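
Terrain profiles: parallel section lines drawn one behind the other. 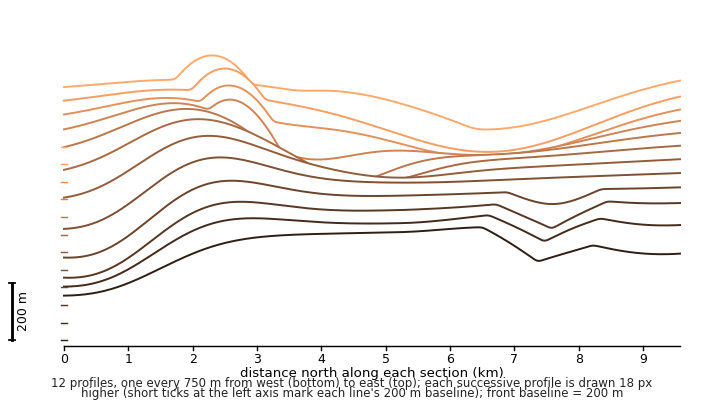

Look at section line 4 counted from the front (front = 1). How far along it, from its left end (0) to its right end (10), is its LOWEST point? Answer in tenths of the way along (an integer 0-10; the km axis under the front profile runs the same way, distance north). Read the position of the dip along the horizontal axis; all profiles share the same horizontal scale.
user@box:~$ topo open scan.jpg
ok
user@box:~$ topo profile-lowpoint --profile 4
0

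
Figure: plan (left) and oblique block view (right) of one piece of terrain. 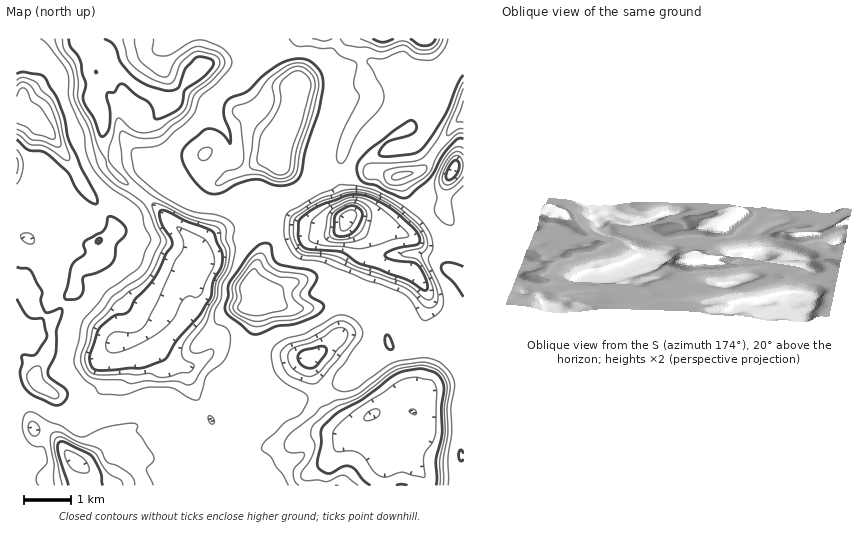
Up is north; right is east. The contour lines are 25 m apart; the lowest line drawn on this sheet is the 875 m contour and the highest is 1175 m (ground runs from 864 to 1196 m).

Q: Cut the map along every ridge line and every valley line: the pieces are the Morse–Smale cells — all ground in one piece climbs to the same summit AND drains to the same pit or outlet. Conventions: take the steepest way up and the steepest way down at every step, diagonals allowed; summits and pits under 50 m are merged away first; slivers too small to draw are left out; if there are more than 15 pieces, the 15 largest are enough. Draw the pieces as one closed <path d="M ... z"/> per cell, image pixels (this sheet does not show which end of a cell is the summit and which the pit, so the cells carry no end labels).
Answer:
<path d="M242 38l-151 1 1 8-5 4 0 23 6 10 1 15 8 18 0 27 6 21 17 18 19 14 21-25 31-13 8-5 9 2 15 20 10-3 38-19 0-7 5-13-11-7-17-20 7-5 9 0 22 8 3-5 2-16-18-9z"/><path d="M145 197l-26 22-3 12-10 25-9 7-12 3-7 5-2 6 0 12-11 11-14 23 1 17-7 17-8 13-2 9 7 9 17 11 11 16 8 9 7 0 18-8 38-10 21 0 14 14 9 19 3 13 5-4 21-3 2-2-2-17-23-39-5-19-18-4-15-17-6-13 15-18 17-37 6-5 15-6 3-4 0-8-15-20-17-14z"/><path d="M277 212l-8 19-2 15-14 28-1 17 4 4 37 14 23-1 35-10 20 1 15 10 1 29 4 9 55 0 7 5 11 2 0-75-15-12 0-18-22-31-17 15-7 1-17-6-8 2-11-1-19-11-5 9-13 2-30-7z"/><path d="M389 345l-14 9-26 25-16 8-11 8-23 5-19 0-11-5-6 1-12 11 4 12-2 8-22 13-15 4 2 6 9 7 31-6 15-6 17 0 24-10 26 0 38-24 12-3 14 0 10 4-5 10-1 28 6 17 10 10 2 8 37 1 1-30-4-3-1-12 0-33 5-3 0-50-11-3-7-5-26-1-27 2z"/><path d="M253 219l-10 7-26 6-13 10-2 24-8 5-9 3-6 5-17 37-15 18 6 13 15 17 18 4 5 19 23 39 2 18 15-4 14-6 10-12-2-10-12-15-3-8 0-12 10-22 7-28 1-29-4-7 0-11 3-13 8-16-1-16z"/><path d="M20 369l-4 1 1 116 160-1 6-15 5-24-12-26-10-12-7-4-12 0-44 12-18 8-7 0-23-29-13-7-10-13z"/><path d="M25 112l-9 1 0 168 13 22 9 9 15 8 12-20 11-11 0-12 2-6 7-5 7-2 2-3-4-17 7-8 14-2 5-5-29-38-35-56z"/><path d="M362 38l-120 1 36 41 18 9-7 31-12 22-1 13 5 12 9 12 7 15 5-6 14-4 10-11 16 0-2-12 6-20 11-18 17-23 0-9-9-16-5-18z"/><path d="M258 295l-3 0 1 21-4 28-13 31 14 3 14 17 9 3 23 2 23-5 11-8 16-8 26-25 14-10-2-6-1-29-15-10-20-1-35 10-23 1z"/><path d="M404 408l-14 0-12 3-38 24-26 0-24 10-17 0-15 6-30 5-10 8-8 21 215 1-1-9-10-10-6-17 1-28 5-10z"/><path d="M90 38l-54 0-10 8 3 4 0 15-6 24 0 20 3 5 7 3 19 18 35 56 29 37 3-9 13-9 11-14-18-13-17-18-6-21 0-27-8-18-1-15-6-10 0-23 5-4z"/><path d="M455 42l-6 14-14 19-21 5-2 3-2 7 6 12-4 22-3 5-19 8-15 12-4 10 2 13-15-1-16 3-2 10 10 26-2 8 9 7 14 5 15-2 21 6 21-17-21-26-6-16 20-5 34-46 9-7 0-73z"/><path d="M439 38l-76 0-2 2 0 23 4 12 9 16 0 9-17 23-11 18-6 20 2 12 16-2 14 1-1-13 4-10 15-12 19-9 7-21 0-5-6-12 2-7 2-3 21-5 17-27 1-6z"/><path d="M208 154l-43 18-21 24 27 26 17 14 14 19 1-11 6-8 15-7 19-3 10-7-7-12 2-10-7-24-13 3-10-15z"/><path d="M463 117l-8 7-34 46-20 5 6 16 20 25 17-7 2-27 8-14 2-3 8 0z"/>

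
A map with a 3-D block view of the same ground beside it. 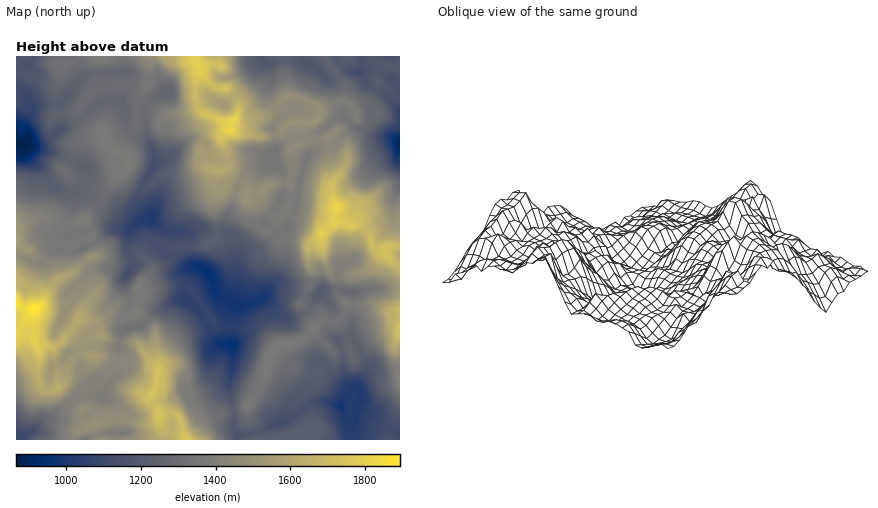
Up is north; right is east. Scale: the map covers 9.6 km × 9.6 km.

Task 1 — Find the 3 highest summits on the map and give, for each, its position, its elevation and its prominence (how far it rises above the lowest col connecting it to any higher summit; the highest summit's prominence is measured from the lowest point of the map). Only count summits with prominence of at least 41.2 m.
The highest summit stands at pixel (34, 308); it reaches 1894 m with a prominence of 1028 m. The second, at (338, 206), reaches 1826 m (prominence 539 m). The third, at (230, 130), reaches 1822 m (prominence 382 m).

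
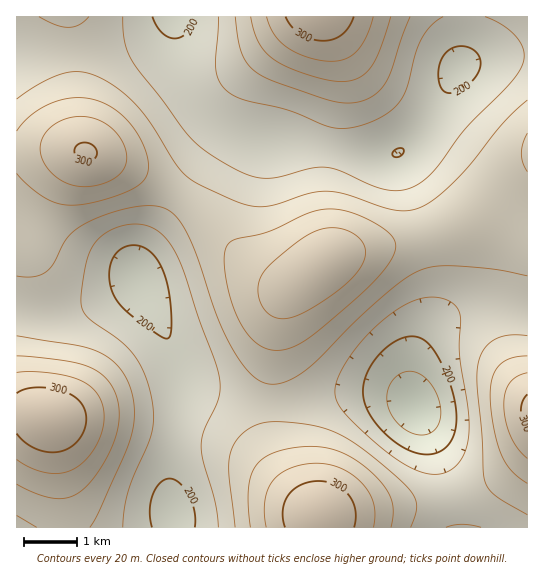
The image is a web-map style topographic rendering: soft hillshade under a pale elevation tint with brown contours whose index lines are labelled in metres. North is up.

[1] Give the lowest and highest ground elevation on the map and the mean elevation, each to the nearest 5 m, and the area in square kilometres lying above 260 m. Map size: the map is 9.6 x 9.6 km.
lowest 165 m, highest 320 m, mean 240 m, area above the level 21.2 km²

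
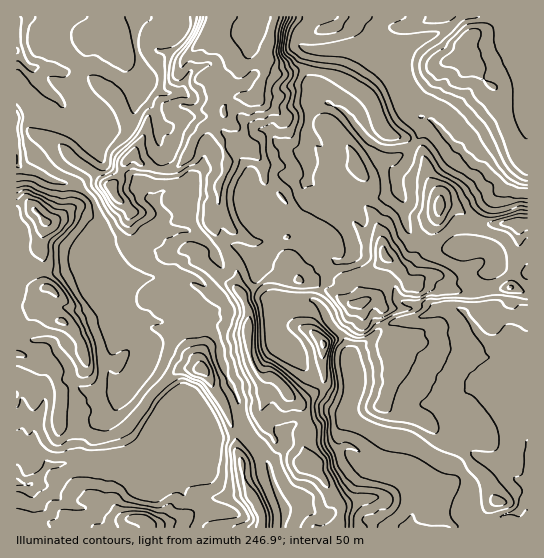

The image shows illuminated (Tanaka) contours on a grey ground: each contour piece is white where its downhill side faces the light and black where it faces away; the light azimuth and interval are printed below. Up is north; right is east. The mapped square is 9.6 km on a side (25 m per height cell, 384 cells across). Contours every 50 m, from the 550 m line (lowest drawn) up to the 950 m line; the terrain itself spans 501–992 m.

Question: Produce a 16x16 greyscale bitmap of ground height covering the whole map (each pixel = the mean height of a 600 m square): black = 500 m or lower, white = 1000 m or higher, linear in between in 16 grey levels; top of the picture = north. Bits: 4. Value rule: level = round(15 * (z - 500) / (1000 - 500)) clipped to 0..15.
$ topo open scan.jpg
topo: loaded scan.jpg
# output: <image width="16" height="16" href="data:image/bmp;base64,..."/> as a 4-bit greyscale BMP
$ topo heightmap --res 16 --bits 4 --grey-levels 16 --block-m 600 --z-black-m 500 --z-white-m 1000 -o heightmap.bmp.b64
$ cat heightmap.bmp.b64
<image width="16" height="16" href="data:image/bmp;base64,Qk32AAAAAAAAAHYAAAAoAAAAEAAAABAAAAABAAQAAAAAAIAAAAATCwAAEwsAABAAAAAAAAAAAAAAABEREQAiIiIAMzMzAERERABVVVUAZmZmAHd3dwCIiIgAmZmZAKqqqgC7u7sAzMzMAN3d3QDu7u4A////AGeKl4uKlTMyRmVViptlQzJmZlV5qkMzMnl3VYq4NVQyiXZ4nMg2VDOphmmbeUZlM6t2Z4p3mGQ0uWZnqYi6p2enZnmZmIuGZspoebmIeHhol4qJuYd2aDJXe6u6dnVTJlVXm8qGVjJGVWaL3ZVkJGZFZnzelUJHhkZmau2EMzV1"/>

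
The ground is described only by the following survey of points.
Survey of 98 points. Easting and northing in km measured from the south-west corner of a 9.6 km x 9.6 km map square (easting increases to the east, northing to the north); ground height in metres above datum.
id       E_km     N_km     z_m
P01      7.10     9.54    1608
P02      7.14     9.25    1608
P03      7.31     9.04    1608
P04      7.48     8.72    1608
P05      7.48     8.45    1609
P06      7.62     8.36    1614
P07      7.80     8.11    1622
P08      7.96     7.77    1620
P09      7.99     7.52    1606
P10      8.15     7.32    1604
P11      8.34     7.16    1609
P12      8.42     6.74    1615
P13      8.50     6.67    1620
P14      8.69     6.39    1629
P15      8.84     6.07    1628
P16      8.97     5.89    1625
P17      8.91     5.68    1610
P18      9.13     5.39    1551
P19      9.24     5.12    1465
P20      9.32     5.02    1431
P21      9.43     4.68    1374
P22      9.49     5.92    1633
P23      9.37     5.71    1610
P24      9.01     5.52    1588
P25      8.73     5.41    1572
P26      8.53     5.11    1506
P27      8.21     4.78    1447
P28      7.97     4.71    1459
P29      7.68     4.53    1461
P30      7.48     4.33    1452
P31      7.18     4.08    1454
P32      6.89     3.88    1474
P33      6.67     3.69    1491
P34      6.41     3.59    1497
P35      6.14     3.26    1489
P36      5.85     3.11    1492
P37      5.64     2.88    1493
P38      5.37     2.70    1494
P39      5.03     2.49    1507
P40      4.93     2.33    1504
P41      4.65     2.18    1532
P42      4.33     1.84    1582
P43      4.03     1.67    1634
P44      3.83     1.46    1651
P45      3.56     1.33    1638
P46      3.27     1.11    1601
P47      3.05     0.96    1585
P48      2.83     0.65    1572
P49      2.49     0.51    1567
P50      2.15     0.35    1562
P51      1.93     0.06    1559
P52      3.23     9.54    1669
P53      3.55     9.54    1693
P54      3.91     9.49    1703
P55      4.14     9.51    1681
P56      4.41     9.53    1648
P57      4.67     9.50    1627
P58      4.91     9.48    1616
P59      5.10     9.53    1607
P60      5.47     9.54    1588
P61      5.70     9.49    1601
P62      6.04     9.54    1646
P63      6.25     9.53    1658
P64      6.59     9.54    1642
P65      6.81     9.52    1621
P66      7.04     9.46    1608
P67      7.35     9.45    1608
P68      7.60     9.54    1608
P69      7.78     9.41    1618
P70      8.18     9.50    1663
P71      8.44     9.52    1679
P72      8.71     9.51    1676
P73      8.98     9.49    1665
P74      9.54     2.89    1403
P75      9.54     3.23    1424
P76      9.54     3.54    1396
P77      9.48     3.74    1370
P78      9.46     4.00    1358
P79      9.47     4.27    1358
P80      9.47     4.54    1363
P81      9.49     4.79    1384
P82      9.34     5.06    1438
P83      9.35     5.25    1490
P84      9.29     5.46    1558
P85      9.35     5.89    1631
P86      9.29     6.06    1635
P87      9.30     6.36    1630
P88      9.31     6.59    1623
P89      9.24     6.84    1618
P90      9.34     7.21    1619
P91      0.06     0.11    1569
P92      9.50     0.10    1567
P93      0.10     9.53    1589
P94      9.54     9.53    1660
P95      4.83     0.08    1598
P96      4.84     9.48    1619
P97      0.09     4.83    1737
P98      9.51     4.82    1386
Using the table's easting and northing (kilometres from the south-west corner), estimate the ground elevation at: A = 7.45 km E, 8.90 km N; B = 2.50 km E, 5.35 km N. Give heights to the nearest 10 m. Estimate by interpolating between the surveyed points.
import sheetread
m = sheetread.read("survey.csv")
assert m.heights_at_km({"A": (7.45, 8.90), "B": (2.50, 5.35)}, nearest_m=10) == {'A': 1610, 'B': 1610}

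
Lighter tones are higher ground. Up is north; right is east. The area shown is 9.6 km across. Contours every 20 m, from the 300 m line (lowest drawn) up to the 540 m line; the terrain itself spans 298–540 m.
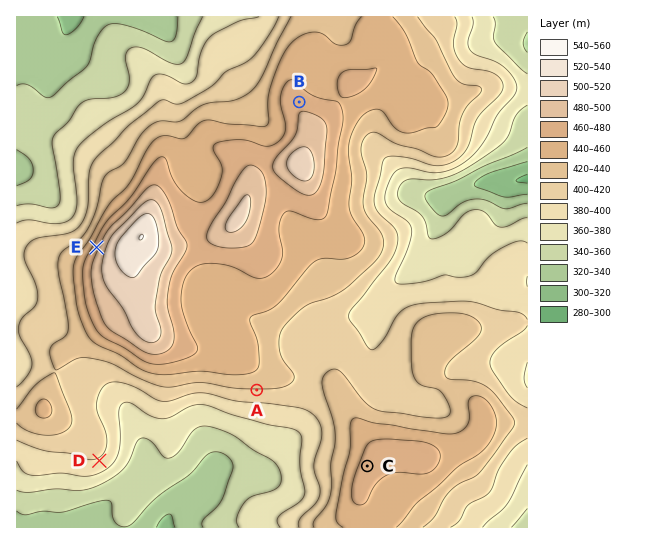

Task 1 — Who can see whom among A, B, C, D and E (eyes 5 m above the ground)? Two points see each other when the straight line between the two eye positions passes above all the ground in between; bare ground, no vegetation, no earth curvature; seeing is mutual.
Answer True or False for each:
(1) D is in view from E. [False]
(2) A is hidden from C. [False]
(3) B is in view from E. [False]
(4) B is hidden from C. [True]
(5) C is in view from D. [True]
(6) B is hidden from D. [True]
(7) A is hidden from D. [False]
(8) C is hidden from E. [True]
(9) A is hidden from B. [True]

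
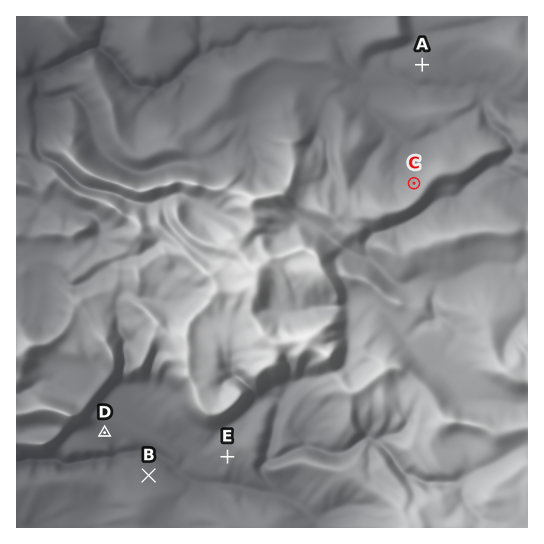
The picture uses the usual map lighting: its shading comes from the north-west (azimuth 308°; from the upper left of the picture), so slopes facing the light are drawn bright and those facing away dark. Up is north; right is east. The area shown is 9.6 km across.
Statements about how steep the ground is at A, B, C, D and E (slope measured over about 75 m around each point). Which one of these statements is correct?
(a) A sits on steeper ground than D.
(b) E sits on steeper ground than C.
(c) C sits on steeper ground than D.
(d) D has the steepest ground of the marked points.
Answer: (c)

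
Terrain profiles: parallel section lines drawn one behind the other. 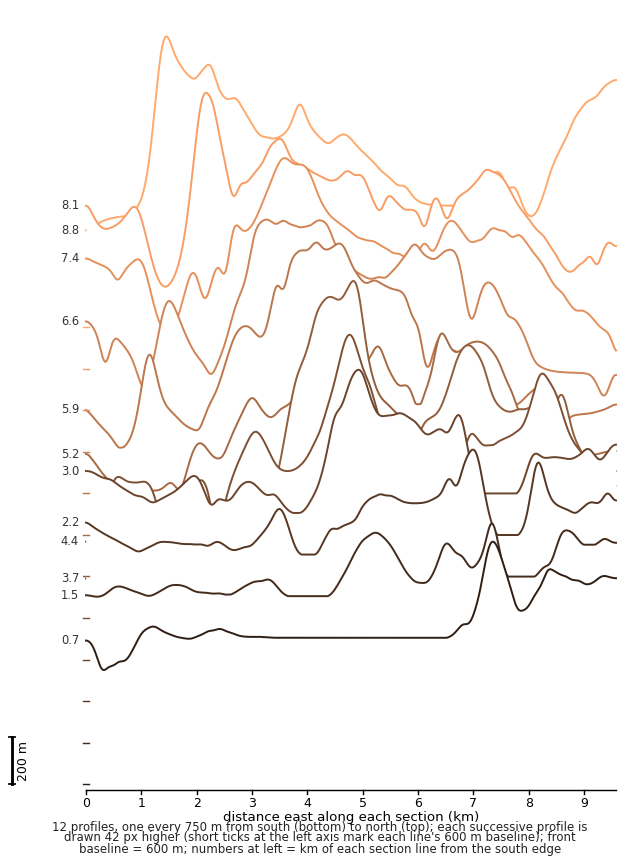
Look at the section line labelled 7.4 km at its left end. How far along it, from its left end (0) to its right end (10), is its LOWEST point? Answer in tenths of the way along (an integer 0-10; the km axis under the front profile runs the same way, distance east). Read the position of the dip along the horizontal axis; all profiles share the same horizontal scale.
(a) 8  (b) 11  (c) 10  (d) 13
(c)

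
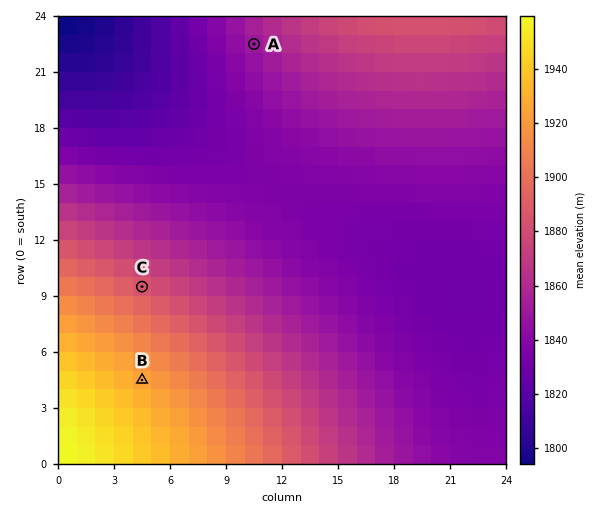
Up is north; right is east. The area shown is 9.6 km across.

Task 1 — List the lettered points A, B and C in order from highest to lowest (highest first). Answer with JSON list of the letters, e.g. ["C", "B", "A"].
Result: ["B", "C", "A"]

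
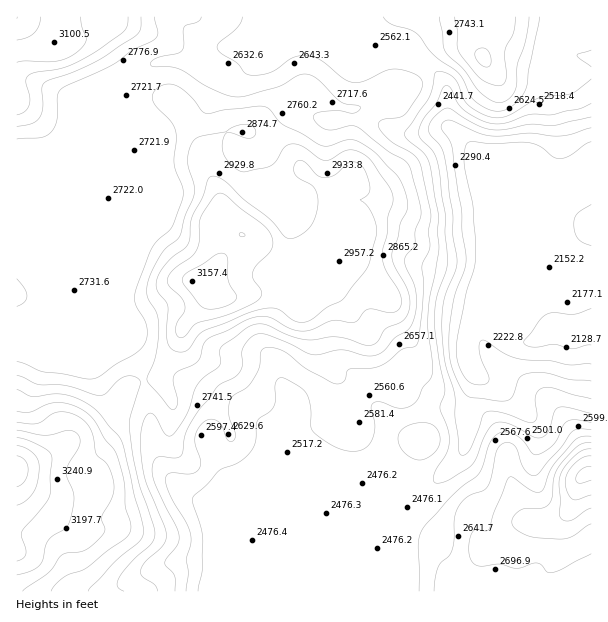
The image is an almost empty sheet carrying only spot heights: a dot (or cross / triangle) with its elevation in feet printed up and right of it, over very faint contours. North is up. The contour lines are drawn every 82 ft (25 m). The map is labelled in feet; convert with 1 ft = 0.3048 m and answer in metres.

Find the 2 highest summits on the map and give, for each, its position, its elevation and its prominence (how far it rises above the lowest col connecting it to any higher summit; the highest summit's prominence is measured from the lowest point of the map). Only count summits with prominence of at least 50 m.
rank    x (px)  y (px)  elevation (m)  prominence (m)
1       204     288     968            93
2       483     57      881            92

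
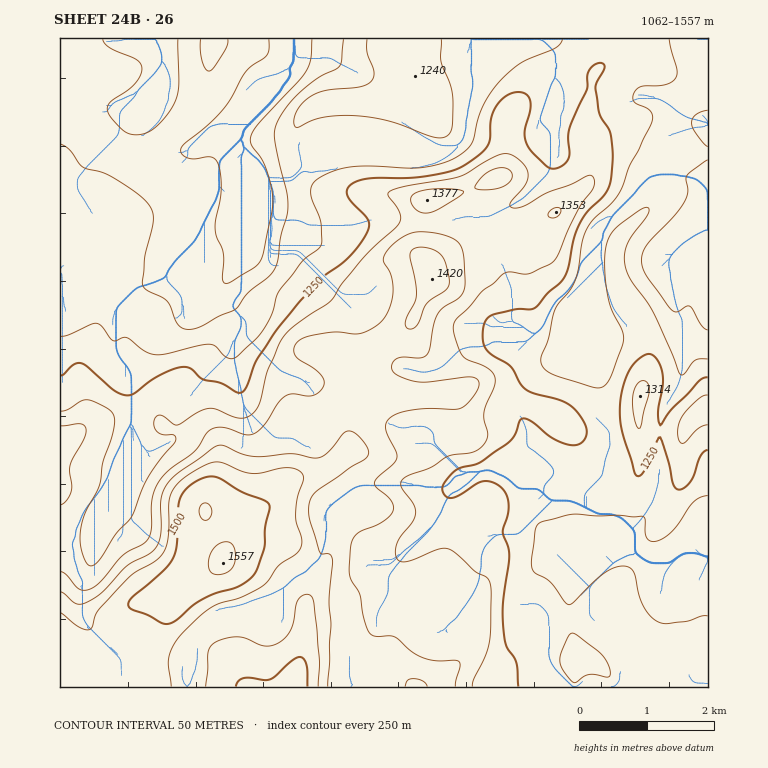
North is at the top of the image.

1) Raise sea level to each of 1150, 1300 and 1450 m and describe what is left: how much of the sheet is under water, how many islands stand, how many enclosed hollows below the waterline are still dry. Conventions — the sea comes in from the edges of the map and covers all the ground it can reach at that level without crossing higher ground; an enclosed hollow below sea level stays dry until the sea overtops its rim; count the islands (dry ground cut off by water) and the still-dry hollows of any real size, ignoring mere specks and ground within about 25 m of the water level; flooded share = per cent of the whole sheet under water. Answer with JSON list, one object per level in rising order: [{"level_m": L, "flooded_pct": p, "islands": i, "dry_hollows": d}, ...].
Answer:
[{"level_m": 1150, "flooded_pct": 13, "islands": 0, "dry_hollows": 0}, {"level_m": 1300, "flooded_pct": 65, "islands": 0, "dry_hollows": 0}, {"level_m": 1450, "flooded_pct": 92, "islands": 0, "dry_hollows": 0}]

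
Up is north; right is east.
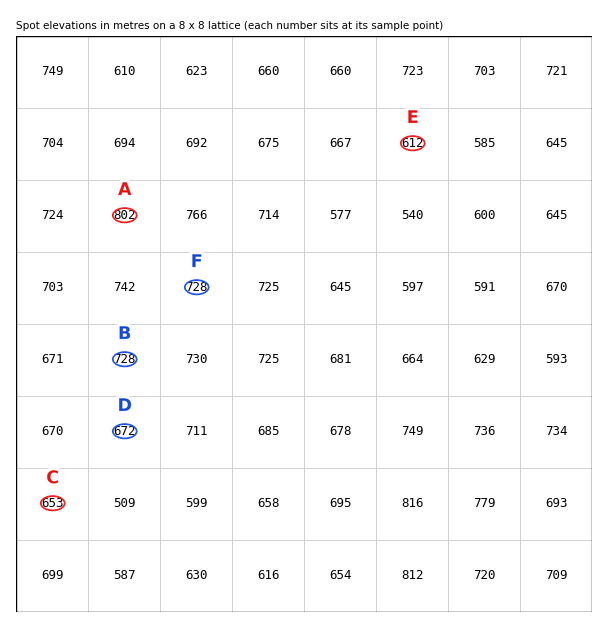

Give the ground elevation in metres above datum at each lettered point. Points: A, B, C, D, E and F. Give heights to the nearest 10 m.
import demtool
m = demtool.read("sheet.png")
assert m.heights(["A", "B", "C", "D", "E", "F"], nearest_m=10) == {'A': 800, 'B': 730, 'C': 650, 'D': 670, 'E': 610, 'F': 730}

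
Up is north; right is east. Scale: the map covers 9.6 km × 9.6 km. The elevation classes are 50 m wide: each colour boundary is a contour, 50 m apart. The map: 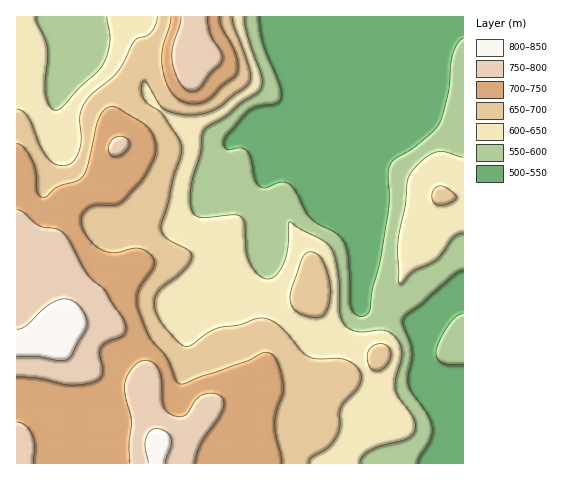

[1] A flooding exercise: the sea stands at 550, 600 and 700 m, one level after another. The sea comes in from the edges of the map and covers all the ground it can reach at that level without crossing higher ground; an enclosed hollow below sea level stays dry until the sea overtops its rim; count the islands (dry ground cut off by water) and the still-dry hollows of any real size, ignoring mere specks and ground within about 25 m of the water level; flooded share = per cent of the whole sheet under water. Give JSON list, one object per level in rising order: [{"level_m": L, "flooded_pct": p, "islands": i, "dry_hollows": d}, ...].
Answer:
[{"level_m": 550, "flooded_pct": 22, "islands": 0, "dry_hollows": 0}, {"level_m": 600, "flooded_pct": 36, "islands": 0, "dry_hollows": 0}, {"level_m": 700, "flooded_pct": 72, "islands": 0, "dry_hollows": 0}]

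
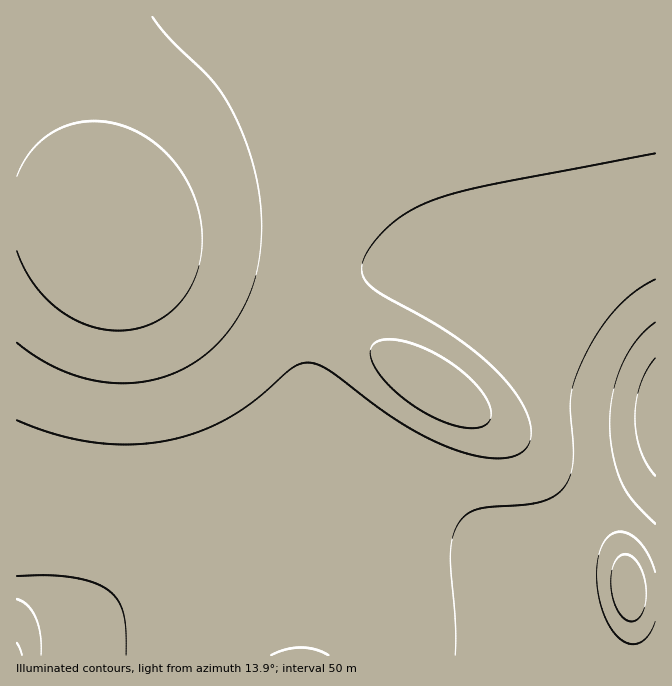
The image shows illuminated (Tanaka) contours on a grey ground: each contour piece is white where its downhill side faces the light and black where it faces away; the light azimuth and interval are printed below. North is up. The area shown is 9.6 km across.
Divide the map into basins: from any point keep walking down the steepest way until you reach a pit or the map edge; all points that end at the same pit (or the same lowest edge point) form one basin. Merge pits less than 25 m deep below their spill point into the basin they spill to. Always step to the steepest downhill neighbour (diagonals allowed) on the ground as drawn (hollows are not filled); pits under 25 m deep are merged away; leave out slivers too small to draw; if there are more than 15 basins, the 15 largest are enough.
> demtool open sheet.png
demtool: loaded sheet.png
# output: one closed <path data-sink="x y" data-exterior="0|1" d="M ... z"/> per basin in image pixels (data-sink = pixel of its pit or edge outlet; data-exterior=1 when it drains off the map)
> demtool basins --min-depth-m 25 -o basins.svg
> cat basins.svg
<path data-sink="655 415" data-exterior="1" d="M655 16l-639 1 0 196 38 3 26 5 25 10 8 9 85 140 41 83 15 37 17 50 15 58 7 46 2 2 361-1z"/><path data-sink="62 655" data-exterior="1" d="M37 214l-21 1 0 440 278 1-3-22-13-60-24-74-21-52-49-91-79-126-31-12z"/>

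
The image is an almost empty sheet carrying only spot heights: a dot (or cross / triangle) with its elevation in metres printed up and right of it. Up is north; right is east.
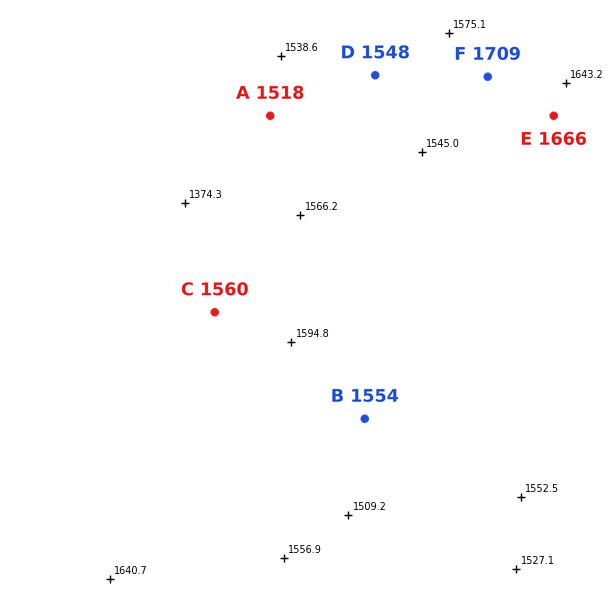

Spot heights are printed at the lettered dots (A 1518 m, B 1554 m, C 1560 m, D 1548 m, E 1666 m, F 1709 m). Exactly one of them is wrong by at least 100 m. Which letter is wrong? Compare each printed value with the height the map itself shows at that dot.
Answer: F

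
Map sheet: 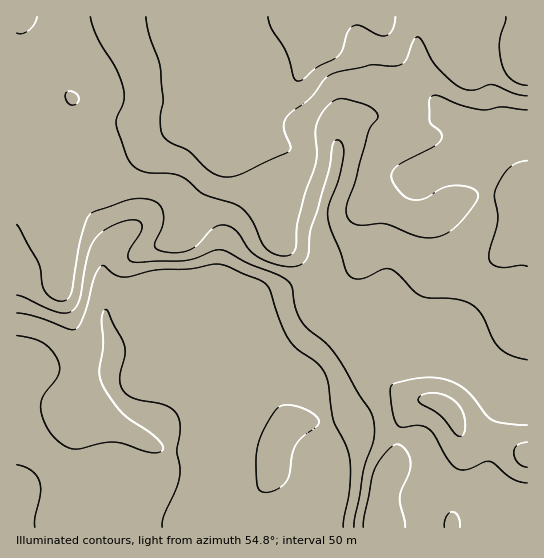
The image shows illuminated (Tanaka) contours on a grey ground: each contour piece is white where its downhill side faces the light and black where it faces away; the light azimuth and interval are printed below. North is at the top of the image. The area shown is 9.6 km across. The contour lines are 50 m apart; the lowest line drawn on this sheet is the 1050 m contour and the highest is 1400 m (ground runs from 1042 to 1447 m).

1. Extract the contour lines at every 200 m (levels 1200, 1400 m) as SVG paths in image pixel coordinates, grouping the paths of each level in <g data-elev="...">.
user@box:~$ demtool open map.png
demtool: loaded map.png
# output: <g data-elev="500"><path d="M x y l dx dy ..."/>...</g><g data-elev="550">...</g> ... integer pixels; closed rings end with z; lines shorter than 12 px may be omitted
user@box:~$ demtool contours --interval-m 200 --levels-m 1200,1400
<g data-elev="1200"><path d="M17 295l40 17 8 1 6-2 6-5 3-7 7-42 7-17 7-7 8-5 12-6 10-2 8 1 3 6-2 7-12 19 0 5 3 3 7 1 48-2 11-2 17-8 7 0 6 2 22 12 27 10 10 5 6 8 3 20 6 14 6 7 18 14 9 11 36 57 3 8 1 20-10 32-10 57"/></g><g data-elev="1400"><path d="M268 17l3 12 16 25 7 24 4 3 5-2 14-12 22-12 4-6 4-16 6-7 6-1 19 10 8 1 4-3 3-4 2-12"/><path d="M506 17l-7 25 3 23 3 8 6 6 7 4 9 2"/></g>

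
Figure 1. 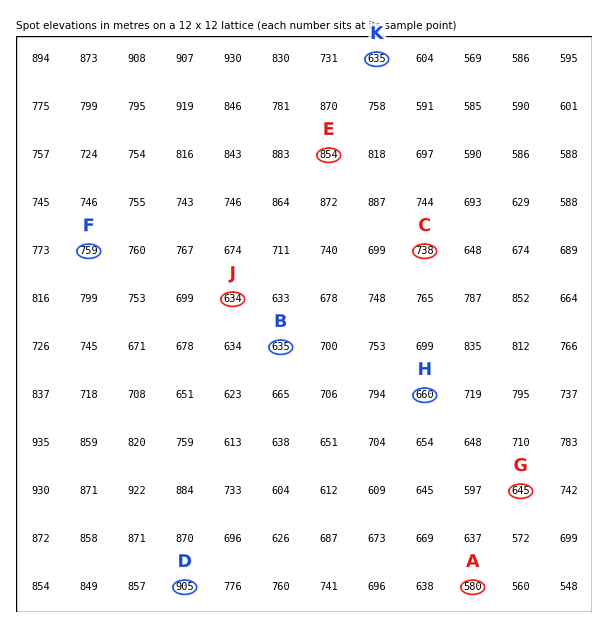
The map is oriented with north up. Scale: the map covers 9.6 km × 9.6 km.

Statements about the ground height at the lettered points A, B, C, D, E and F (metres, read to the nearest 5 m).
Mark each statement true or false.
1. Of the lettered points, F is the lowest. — false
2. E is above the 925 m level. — false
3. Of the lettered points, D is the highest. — true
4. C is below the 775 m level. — true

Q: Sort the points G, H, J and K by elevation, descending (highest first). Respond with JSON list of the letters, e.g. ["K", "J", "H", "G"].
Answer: ["H", "G", "K", "J"]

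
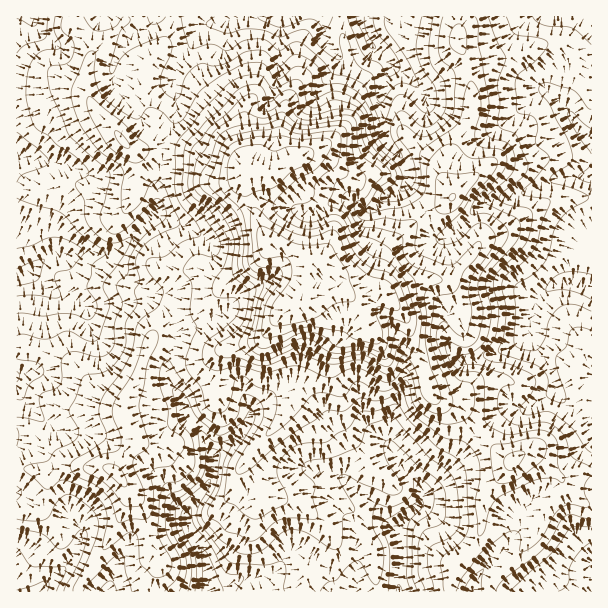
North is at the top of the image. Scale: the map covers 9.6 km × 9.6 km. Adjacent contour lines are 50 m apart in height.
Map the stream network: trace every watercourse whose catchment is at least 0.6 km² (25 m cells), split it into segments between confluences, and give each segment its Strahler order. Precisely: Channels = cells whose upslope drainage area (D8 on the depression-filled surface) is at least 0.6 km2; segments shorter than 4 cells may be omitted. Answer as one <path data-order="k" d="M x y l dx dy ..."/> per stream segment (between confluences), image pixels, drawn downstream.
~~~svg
<path data-order="1" d="M26 591l10 0"/><path data-order="1" d="M579 591l12 0"/><path data-order="1" d="M114 570l-1 3 0 5-2 1 0 5-1 1 0 6-2 0"/><path data-order="1" d="M284 558l-5 9-9 9-25 0-12 6-6 5-15 0 0 4-2 0"/><path data-order="1" d="M357 546l0 24-1 2 0 19"/><path data-order="3" d="M398 534l0 51 1 2 0 4"/><path data-order="1" d="M80 525l1 2 0 13-7 15-3 3 0 2-32 31-3 0"/><path data-order="1" d="M524 518l-2 6-3 3-6 10-4 5 0 1-27 27 0 2-5 4-3 6-1 9"/><path data-order="2" d="M186 513l0 9 2 2 0 3 3 6 4 4 0 2 6 7 3 6 0 3 2 2 1 12 2 1 0 6 1 2 0 13"/><path data-order="2" d="M422 500l-3 6-5 4-6 3-9 9-1 3 0 9"/><path data-order="2" d="M359 492l3 3 6 3 12 12 3 6 10 11 0 3 5 4"/><path data-order="1" d="M432 492l-4 2-6 6"/><path data-order="1" d="M314 468l3 2 4 0 2 1 4 0 6 3 3 0 3 3 2 0 10 11 2 0 4 4 2 0"/><path data-order="2" d="M212 461l0 13-2 2 0 3-4 9-15 16-5 9"/><path data-order="2" d="M392 450l0 2 7 9 0 1 18 18 0 2 3 3 0 3 2 1 0 11"/><path data-order="1" d="M57 429l-7-3-30-30-2-6-1-1 0-12"/><path data-order="2" d="M251 416l0 3-9 10 0 2-24 24-2 0-4 6"/><path data-order="1" d="M327 413l6 13 21 21 0 11-7 9 0 13 12 12"/><path data-order="1" d="M362 413l1 4 26 26 0 3 3 4"/><path data-order="1" d="M249 408l2 2 0 6"/><path data-order="1" d="M530 408l12-10 7-3 5-9 0-9-2-2-1-6-3-3-3-6-6-6 0-1-8-11 0-4-1-2 0-10"/><path data-order="1" d="M291 386l-4 1-5 5-10 6-12 10-2 0-7 8"/><path data-order="1" d="M26 372l-8 2-1 3"/><path data-order="1" d="M402 353l0 4 2 2 0 30-6 12 0 3-3 6-2 12-1 1 0 27"/><path data-order="1" d="M444 335l0 3 5 6 0 1 13 14 12 0 2-2 6 0 1-1 6 0 2-2 3 0 7-4 3 0 9-5 3-3 2 0 10-10 0-5 2-1"/><path data-order="1" d="M90 327l0-10-1-2 0-4-2-3-6-6"/><path data-order="2" d="M530 326l0-8 1-1 0-5 6-12 12-12"/><path data-order="2" d="M81 302l-19-5-3-3-6-3-18-18-9 0"/><path data-order="1" d="M89 302l-8 0"/><path data-order="1" d="M528 296l12 0 8-8 1 0"/><path data-order="2" d="M549 288l3-3 6-3 21 0 9 5 3 0 0 1"/><path data-order="1" d="M255 287l-9 4-24 24-6 3-4 5-6 3-18 0-3 1-9 9-2 6-1 2 0 3-3 4 0 5-2 1 0 20 2 1 0 3 4 6 2 5 3 3 4 9 0 4 2 2 1 7 14 14 0 1 3 3 0 3 9 17 0 6"/><path data-order="3" d="M26 273l-9 5"/><path data-order="2" d="M65 254l-6 0-2 1-9 2-3 3-1 0-12 12-5 0-1 1"/><path data-order="1" d="M102 254l-37 0"/><path data-order="1" d="M443 239l6-3 4-5 2 0 30-30 3 0 1-1 12 0 2-2 6 0 1-1 3 0 2-2 3 0 6-3 4 0 2-1 3 0 9-5 3-3 9-4 7 0 2-2 25 0 3-1"/><path data-order="1" d="M203 236l-2 0-7-6-3 0-8-5-3 0-19-10-8 0-1 1"/><path data-order="2" d="M152 216l-36 36-50 0-1 2"/><path data-order="1" d="M303 213l11 0 18-10 21 0 3 3 6 3 9 0 13-12 14-5 10-10 0-14-3-6-3-3 0-1-15-15-3-6 0-3-1-2 0-24-2-1 0-15 2-2 1-7 6-12 0-9"/><path data-order="1" d="M158 203l-2 9-3 0-1 1 0 3"/><path data-order="1" d="M75 168l-6-1-1-2-3 0-2-1-19-2-2-1-4 0-2-2-4 0-6-3-9-1"/><path data-order="1" d="M513 114l21-21 3-1 11 0 3 1 19 20 2 4 4 5 0 1 15 15 0 2"/><path data-order="1" d="M270 98l2-3 0-6 1-2 0-3 2-1 0-3 3-6 0-53 6-4"/><path data-order="1" d="M425 98l0-2-8-9 0-1-16-17-5-1-6-6"/><path data-order="1" d="M176 96l0-3-3-4 0-14 3-6 6-7 0-2 9-10 7-15 11-11 15 0 4-3 3 0 5-3 4 0 2-1 42 0"/><path data-order="1" d="M318 92l0-2 17-16 0-2 3-3 0-13-6-6-5-9 0-5-1-1 0-18-3 0"/><path data-order="1" d="M113 83l0-18 7-15 14-15 1 0 5-5 1 0 14-13 1 0"/><path data-order="2" d="M390 62l-1-3-9-9-5-2-9-9 0-4-3-5 0-3-3-6 0-4"/><path data-order="1" d="M35 24l-2-1-1-6-2 0"/><path data-order="2" d="M284 17l4 0"/><path data-order="1" d="M534 17l26 0"/>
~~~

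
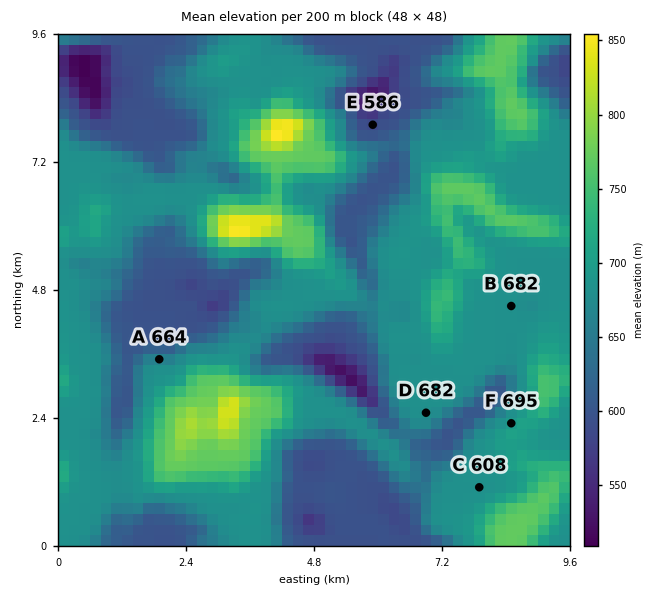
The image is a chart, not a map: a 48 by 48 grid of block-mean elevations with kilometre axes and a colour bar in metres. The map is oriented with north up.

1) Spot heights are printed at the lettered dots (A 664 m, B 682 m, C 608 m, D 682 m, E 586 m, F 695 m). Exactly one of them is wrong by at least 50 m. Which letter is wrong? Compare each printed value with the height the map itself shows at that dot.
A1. C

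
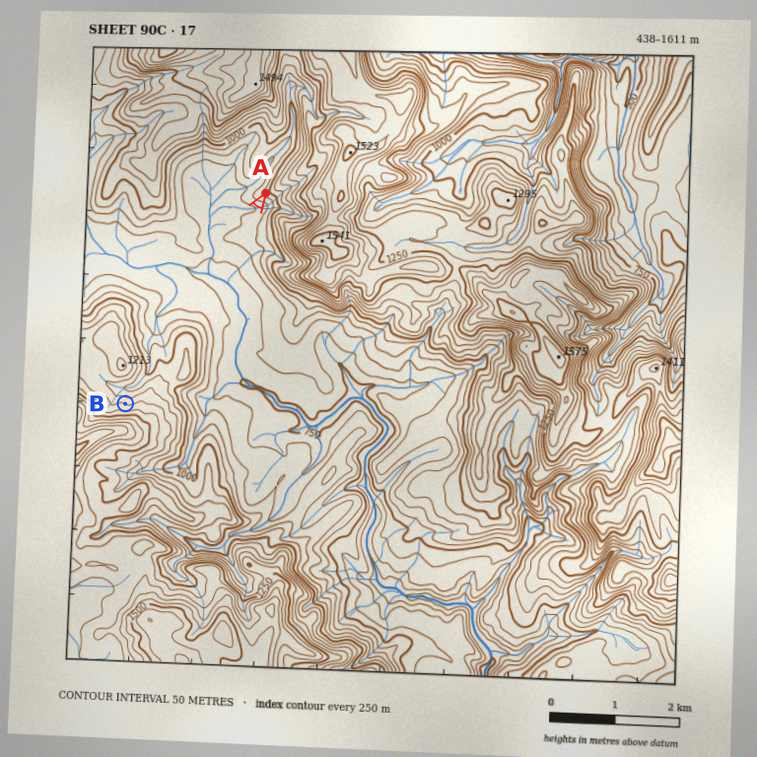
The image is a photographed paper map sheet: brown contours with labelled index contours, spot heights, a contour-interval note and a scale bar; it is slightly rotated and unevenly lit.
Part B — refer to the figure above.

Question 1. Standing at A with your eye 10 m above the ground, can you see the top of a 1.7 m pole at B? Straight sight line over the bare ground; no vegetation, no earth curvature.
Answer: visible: true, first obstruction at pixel None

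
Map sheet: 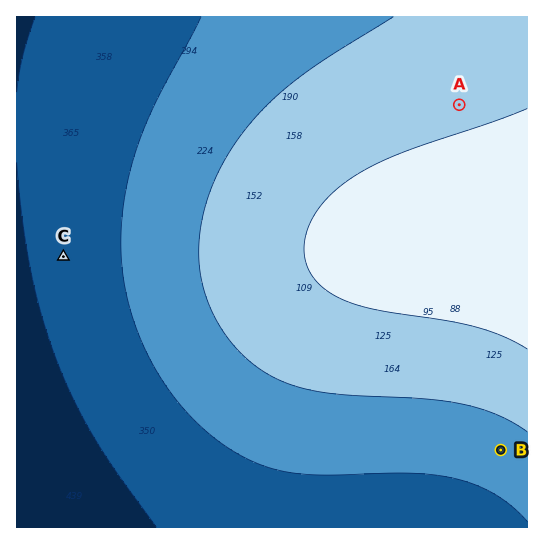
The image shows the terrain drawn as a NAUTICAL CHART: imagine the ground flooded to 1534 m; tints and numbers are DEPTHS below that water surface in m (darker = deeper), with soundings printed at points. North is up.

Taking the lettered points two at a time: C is lower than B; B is lower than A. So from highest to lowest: A B C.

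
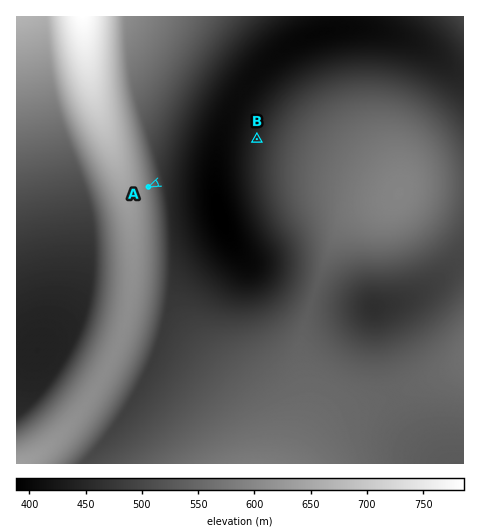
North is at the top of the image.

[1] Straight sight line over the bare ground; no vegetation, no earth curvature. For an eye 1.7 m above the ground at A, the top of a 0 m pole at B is in view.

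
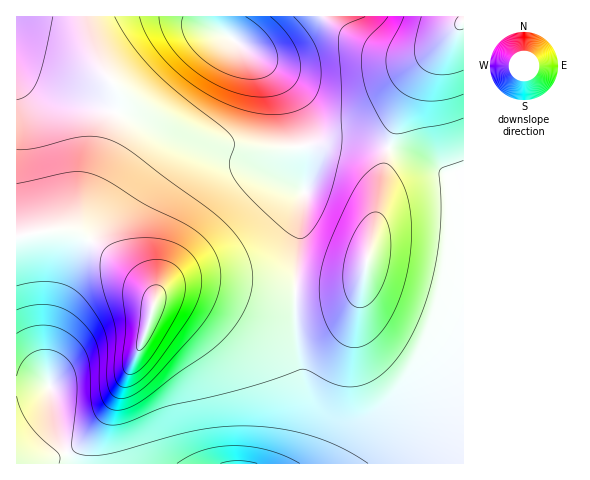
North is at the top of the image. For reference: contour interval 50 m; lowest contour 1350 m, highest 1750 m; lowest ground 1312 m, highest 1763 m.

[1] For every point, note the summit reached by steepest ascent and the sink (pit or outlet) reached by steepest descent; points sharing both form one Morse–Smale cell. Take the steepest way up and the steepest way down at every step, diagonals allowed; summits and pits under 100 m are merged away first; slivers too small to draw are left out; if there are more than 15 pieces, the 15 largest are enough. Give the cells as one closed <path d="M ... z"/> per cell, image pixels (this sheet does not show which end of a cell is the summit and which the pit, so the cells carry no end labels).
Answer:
<path d="M215 16l-199 1 1 219 38-6 21 2 28 17 34 28 15 16 1 9 2-5 10-9 21-6 29 0 61 9 18 0 9-90 0-25-10-65-11-23-8-12-40-36-14-7-4-6z"/><path d="M66 230l-21 1-29 6 0 226 272 1 10-18 7-28 0-26-9-55-1-45-29-2-50-8-29 0-21 6-10 9-2 5-4-12-35-32-32-23z"/><path d="M463 22l-41 49-23 45-11 32-10 65-16 65-7 8-13 4-47 2 1 45 9 55 0 26-7 28-8 18 174-1z"/><path d="M463 16l-247 1 2 12 5 6 12 5 40 36 8 12 11 23 10 65 0 25-7 54-2 36 24 1 23-2 13-4 7-8 16-65 10-65 11-32 18-38 47-57z"/>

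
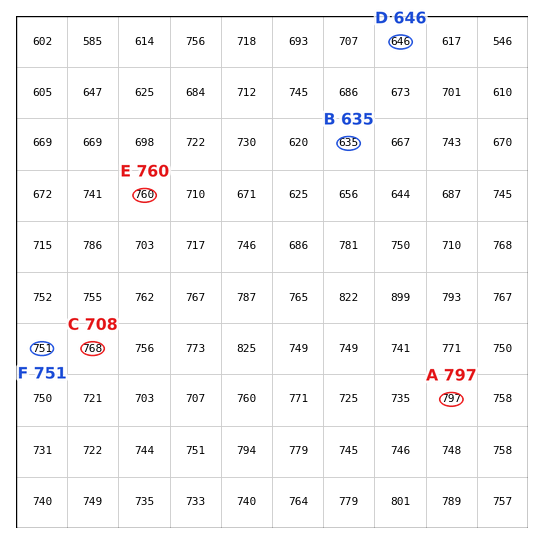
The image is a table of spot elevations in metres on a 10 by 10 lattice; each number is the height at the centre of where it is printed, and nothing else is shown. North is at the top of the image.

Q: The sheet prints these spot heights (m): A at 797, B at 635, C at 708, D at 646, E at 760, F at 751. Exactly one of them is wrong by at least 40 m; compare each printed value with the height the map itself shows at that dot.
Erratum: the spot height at C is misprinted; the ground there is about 768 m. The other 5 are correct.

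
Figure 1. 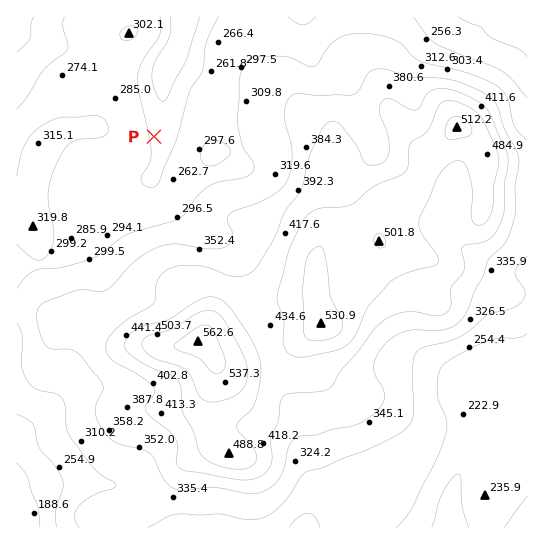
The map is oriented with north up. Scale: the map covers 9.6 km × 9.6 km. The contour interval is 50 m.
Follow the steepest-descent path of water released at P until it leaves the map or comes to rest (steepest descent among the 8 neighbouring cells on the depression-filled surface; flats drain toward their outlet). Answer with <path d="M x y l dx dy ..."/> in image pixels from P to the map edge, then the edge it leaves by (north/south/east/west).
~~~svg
<path d="M154 137l1 0 7-7 0-52 3-5 0-4-2-2 14-13 1-3 0-6 3-6 1-12 1-1 0-9"/>
exit: north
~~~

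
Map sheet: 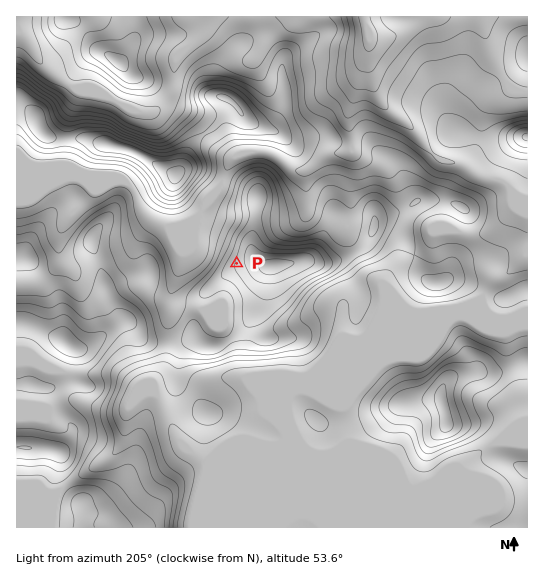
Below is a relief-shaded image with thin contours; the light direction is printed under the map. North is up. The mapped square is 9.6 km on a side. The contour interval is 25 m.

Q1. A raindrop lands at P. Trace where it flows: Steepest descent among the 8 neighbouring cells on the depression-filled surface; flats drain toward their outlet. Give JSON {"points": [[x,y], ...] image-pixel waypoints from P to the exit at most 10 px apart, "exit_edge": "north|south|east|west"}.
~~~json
{"points": [[237, 263], [226, 257], [215, 253], [205, 253], [197, 246], [198, 235], [199, 225], [202, 214], [211, 203], [219, 193], [223, 182], [226, 171], [231, 161], [241, 151], [251, 151], [262, 151], [273, 155], [283, 162], [294, 170], [305, 170], [315, 163], [326, 155], [337, 154], [347, 153], [353, 145], [351, 134], [349, 123], [349, 113], [351, 102], [355, 91], [357, 81], [361, 70], [365, 59], [367, 49], [369, 38], [369, 27], [365, 17]], "exit_edge": "north"}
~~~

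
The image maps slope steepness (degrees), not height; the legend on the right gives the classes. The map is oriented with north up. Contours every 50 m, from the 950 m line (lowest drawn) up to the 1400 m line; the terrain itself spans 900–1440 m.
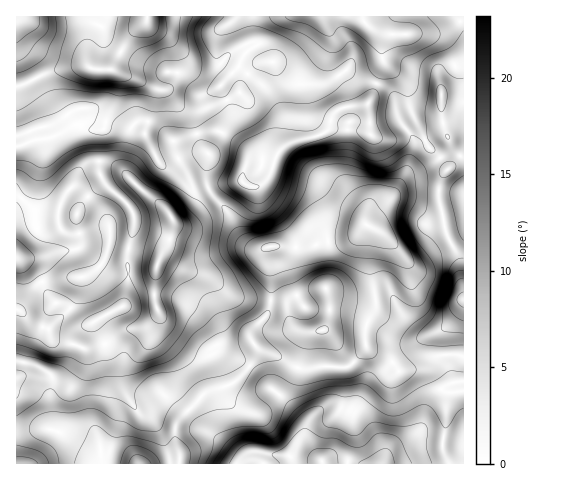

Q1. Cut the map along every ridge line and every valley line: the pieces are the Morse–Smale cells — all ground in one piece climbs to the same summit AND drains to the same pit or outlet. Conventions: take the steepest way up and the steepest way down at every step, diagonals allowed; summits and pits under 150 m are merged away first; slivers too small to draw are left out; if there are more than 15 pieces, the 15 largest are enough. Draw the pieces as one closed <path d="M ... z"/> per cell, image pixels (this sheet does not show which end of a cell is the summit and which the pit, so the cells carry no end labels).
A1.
<path d="M146 21l-18 18-17 31-38-4-27 7-22 12-8 2 0 222 16 14 16 6 5 10 30 9 20-3 20-14 22-3 7-5 6-9-3-12 1-33 15-34 3-11-2-7 15-9 13-16 9-4-3-6 3-28-9-9-8-27-10-10 6 2 13 0 31-12 8-6 1-8 7-11 10-9 6-2-9-2-17-11-7 3-14 14-10 2-12-2-27-29-15-8z"/><path d="M166 260l-6 0-4 9-1 33 3 12-6 9-7 5-22 3-20 14-20 3-30-9-5-10-12-4-10-6 5 10 0 10-7 18-2 14-6 7 1 86 162 0 0-11-4-14 0-11 4-9 24-25 33-13 17-19 4-15 7 5 15 5 16 10 3 0 7-26 7-8-12-2-8-5-4-11-1-9-3-3-48-6-29-21-25-7z"/><path d="M463 16l-316 0 0 5 6 8 15 8 27 29 11 2 11-2 14-14 7-3 17 11 9 2-6 2-10 9-7 11-1 8-8 6-31 12-18-1 9 9 8 27 9 9-3 28 1 5 4 1 30-8 5 5 12 1 5-3 7-9 6-19 9-9 14-6 21-5 12-7 29 2 9 4-2-31 16-37-3-28-8-9 17 6 45-1 19-8 10-8z"/><path d="M463 18l-9 8-19 8-45 1-14-3 5 6 3 28-16 37 2 31-9-4-29-2-12 7-21 5-14 6-9 9-6 19-5 8-7 4-12-1-5-5-32 8 3 7 16 18 9 17 12 15 7 3 17-2 36 1 17-6 22-2 6-3 13-13 3-6 20-18 18-31 8-22 21-11 9-1-4-15 0-17 9 3 13-2z"/><path d="M208 189l-8 3-13 16-15 9 2 7-3 11-11 24 6 1 16 9 22 6 32 22 48 6 3 3 1 9 4 11 8 5 12 2-7 8-6 27 9 2 14-4 25 1 6-3 13-16-1-18 11-25-5-32 3-43-7-6-13 12-11 4-17 1-17 6-36-1-17 2-15-11-13-24z"/><path d="M431 190l-17 0-18 4-21 18-8 10 0 3 7 5-3 43 5 32-10 21-1 15 4 9 19 8 10 13 22-4 18-11 18-2 8 2 0-162z"/><path d="M367 346l-13 16-7 5-25-1-14 4-10-2-8 18-2 7 1 6 16 20 0 15 17 30 60 0 11-16 25-12 46 5-1-84-7-3-18 2-18 11-22 4-10-13-16-6z"/><path d="M258 348l-7 17-15 16-33 13-24 25-4 9 0 11 4 14 1 11 142-1-17-29 0-15-15-17-2-6 10-28-19-11z"/><path d="M146 16l-129 0-1 69 8 0 22-12 27-7 38 4 17-31 18-17z"/><path d="M442 101l0 18 6 17-8-2-24 12-8 22-17 30 7-5 16-3 50 3 0-89-13 1z"/><path d="M426 436l-12 1-21 11-6 6-5 9 82 0-1-21z"/><path d="M19 310l-3 1 1 67 5-7 2-14 7-18-1-13-5-10z"/>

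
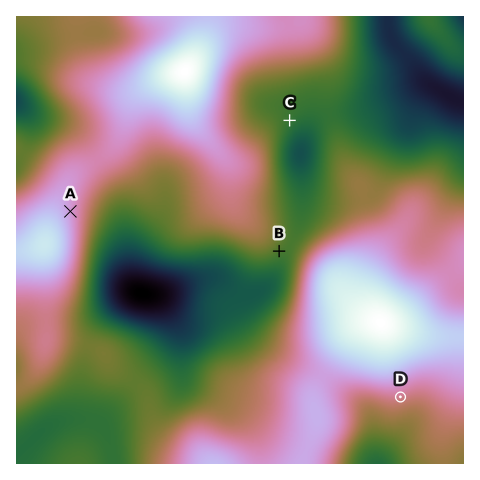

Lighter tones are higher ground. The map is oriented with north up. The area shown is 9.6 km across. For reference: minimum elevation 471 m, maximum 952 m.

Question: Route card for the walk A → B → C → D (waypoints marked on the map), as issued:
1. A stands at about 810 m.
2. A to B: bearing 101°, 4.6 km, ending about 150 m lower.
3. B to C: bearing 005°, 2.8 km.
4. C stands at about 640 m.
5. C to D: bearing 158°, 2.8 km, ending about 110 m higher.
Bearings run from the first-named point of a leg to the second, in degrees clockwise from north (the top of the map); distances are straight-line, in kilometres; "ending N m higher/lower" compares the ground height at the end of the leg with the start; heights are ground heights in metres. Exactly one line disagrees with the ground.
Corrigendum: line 5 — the distance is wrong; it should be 6.4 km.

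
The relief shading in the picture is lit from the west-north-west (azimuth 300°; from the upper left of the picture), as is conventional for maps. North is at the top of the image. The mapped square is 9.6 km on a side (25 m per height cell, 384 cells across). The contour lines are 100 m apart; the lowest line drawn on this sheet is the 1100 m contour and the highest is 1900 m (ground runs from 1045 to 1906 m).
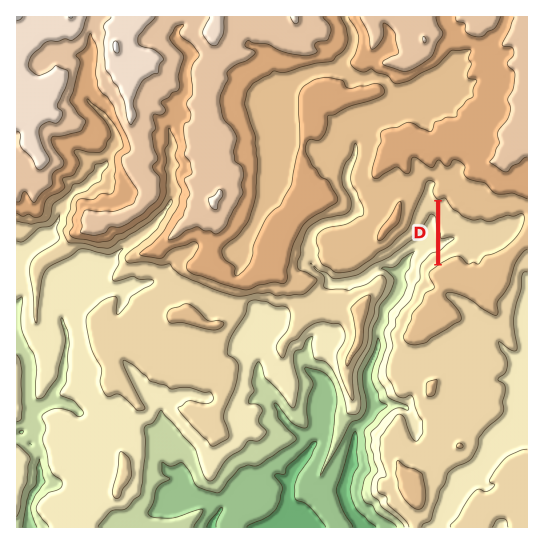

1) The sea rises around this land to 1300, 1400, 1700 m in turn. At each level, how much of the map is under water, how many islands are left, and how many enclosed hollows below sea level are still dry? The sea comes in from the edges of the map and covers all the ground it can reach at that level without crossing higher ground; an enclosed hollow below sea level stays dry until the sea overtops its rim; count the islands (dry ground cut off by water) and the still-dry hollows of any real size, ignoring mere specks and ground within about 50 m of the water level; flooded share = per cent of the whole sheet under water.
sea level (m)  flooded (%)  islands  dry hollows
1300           14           0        0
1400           32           0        0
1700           84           0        0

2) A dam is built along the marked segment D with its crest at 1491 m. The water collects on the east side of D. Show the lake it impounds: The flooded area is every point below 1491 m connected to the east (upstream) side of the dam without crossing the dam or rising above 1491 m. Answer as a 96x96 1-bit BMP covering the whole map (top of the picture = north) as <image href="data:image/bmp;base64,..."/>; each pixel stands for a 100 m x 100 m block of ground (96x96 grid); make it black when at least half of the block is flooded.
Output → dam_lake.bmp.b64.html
<image width="96" height="96" href="data:image/bmp;base64,Qk2+BAAAAAAAAD4AAAAoAAAAYAAAAGAAAAABAAEAAAAAAIAEAAATCwAAEwsAAAIAAAAAAAAA////AAAAAAAAAAAAAAAAAAAAAAAAAAAAAAAAAAAAAAAAAAAAAAAAAAAAAAAAAAAAAAAAAAAAAAAAAAAAAAAAAAAAAAAAAAAAAAAAAAAAAAAAAAAAAAAAAAAAAAAAAAAAAAAAAAAAAAAAAAAAAAAAAAAAAAAAAAAAAAAAAAAAAAAAAAAAAAAAAAAAAAAAAAAAAAAAAAAAAAAAAAAAAAAAAAAAAAAAAAAAAAAAAAAAAAAAAAAAAAAAAAAAAAAAAAAAAAAAAAAAAAAAAAAAAAAAAAAAAAAAAAAAAAAAAAAAAAAAAAAAAAAAAAAAAAAAAAAAAAAAAAAAAAAAAAAAAAAAAAAAAAAAAAAAAAAAAAAAAAAAAAAAAAAAAAAAAAAAAAAAAAAAAAAAAAAAAAAAAAAAAAAAAAAAAAAAAAAAAAAAAAAAAAAAAAAAAAAAAAAAAAAAAAAAAAAAAAAAAAAAAAAAAAAAAAAAAAAAAAAAAAAAAAAAAAAAAAAAAAAAAAAAAAAAAAAAAAAAAAAAAAAAAAAAAAAAAAAAAAAAAAAAAAAAAAAAAAAAAAAAAAAAAAAAAAAAAAAAAAAAAAAAAAAAAAAAAAAAAAAAAAAAAAAAAAAAAAAAAAAAAAAAAAAAAAAAAAAAAAAAAAAAAAAAAAAAAAAAAAAAAAAAAAAAAAAAAAAAAAAAAAAAAAAAAAAAAAAAAAAAAAAAAAAAAAAAAAAAAAAAAAAAAAAAAAAAAAAAAAAAAAAAAAAAAAAAAAAAAAAAAAAAAAAAAAAAAAAAAAAAAAAAAAAAAAAAAAAAAAAAAAAAAAAAAAAAAAAAAAABiAAAAAAAAAAAAAAB/wAAAAAAAAAAAAAB/+AAAAAAAAAAAAAB//gAAAAAAAAAAAAB//wAAAAAAAAAAAAB//wAAAAAAAAAAAAB//4AAAAAAAAAAAAB/j4AAAAAAAAAAAAB4AIAAAAAAAAAAAABwAAAAAAAAAAAAAABgAAAAAAAAAAAAAAAAAAAAAAAAAAAAAAAAAAAAAAAAAAAAAAAAAAAAAAAAAAAAAAAAAAAAAAAAAAAAAAAAAAAAAAAAAAAAAAAAAAAAAAAAAAAAAAAAAAAAAAAAAAAAAAAAAAAAAAAAAAAAAAAAAAAAAAAAAAAAAAAAAAAAAAAAAAAAAAAAAAAAAAAAAAAAAAAAAAAAAAAAAAAAAAAAAAAAAAAAAAAAAAAAAAAAAAAAAAAAAAAAAAAAAAAAAAAAAAAAAAAAAAAAAAAAAAAAAAAAAAAAAAAAAAAAAAAAAAAAAAAAAAAAAAAAAAAAAAAAAAAAAAAAAAAAAAAAAAAAAAAAAAAAAAAAAAAAAAAAAAAAAAAAAAAAAAAAAAAAAAAAAAAAAAAAAAAAAAAAAAAAAAAAAAAAAAAAAAAAAAAAAAAAAAAAAAAAAAAAAAAAAAAAAAAAAAAAAAAAAAAAAAAAAAAAAAAAAAAAAAAAAAAAAAAAAAAAAAAAAAAAAAAAAAAAAAAAAAAAAAAAAAAAAAAAAAAAAAAAAAAAAAAAAAAAAAAAAAAAAAAAAA="/>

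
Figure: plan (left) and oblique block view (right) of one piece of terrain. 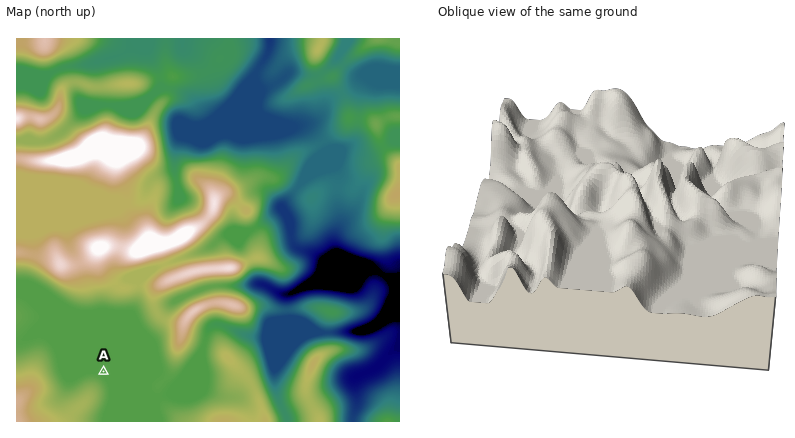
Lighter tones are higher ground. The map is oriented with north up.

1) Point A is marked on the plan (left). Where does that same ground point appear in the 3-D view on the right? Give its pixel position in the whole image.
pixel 734 267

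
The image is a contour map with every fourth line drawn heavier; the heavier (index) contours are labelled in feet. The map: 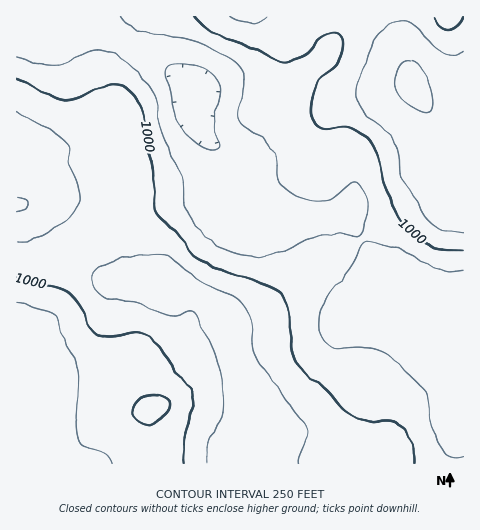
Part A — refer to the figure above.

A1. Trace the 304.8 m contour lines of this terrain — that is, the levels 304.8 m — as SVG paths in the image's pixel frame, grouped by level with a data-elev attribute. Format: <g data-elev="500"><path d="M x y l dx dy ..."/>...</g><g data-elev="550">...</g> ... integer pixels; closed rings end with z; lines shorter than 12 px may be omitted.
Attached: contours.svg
<g data-elev="304.8"><path d="M413 463l1-9-2-9-6-12-7-8-8-4-24 0-16-6-9-8-13-16-20-14-9-10-6-9-2-8-2-30-2-13-4-8-4-6-17-9-44-14-15-7-11-10-18-22-18-16-3-8-1-32-9-58-5-14-7-10-10-7-11-1-12 3-24 10-13 1-15-4-30-16"/><path d="M142 423l11 0 11-6 5-10 0-4-3-5-6-3-8-1-8 3-7 5-4 5-1 6 4 6z"/><path d="M17 278l42 10 10 5 11 10 9 24 8 7 14 3 20-5 7 0 9 4 10 8 32 44 4 8-1 11-8 37 0 19"/><path d="M195 17l9 9 12 8 47 18 21 11 9-2 11-5 22-22 7-2 6 3 3 4 1 6-3 14-6 8-14 12-5 11-4 20 3 13 4 4 4 2 18-2 8 1 9 4 10 6 6 7 4 7 7 32 13 31 4 7 20 17 12 8 12 3 18 0"/><path d="M463 17l-5 9-10 4-8-4-6-9"/></g>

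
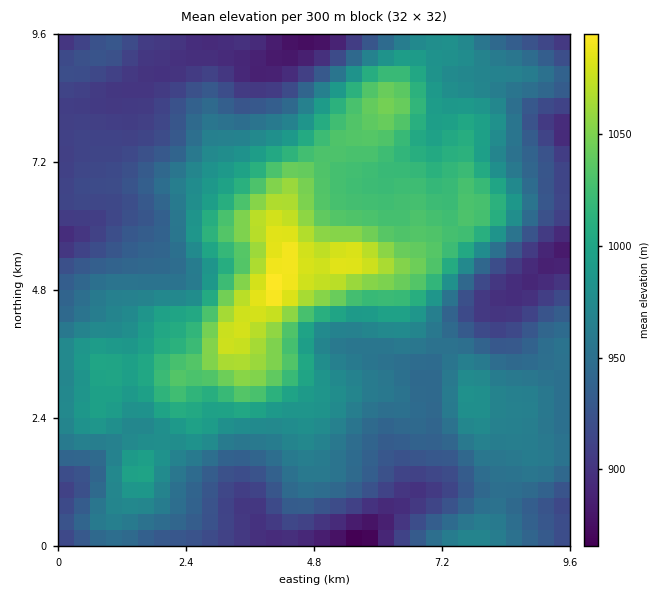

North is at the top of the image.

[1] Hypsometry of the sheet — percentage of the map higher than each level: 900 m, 94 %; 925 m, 77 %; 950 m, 59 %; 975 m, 38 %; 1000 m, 25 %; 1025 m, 16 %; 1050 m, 7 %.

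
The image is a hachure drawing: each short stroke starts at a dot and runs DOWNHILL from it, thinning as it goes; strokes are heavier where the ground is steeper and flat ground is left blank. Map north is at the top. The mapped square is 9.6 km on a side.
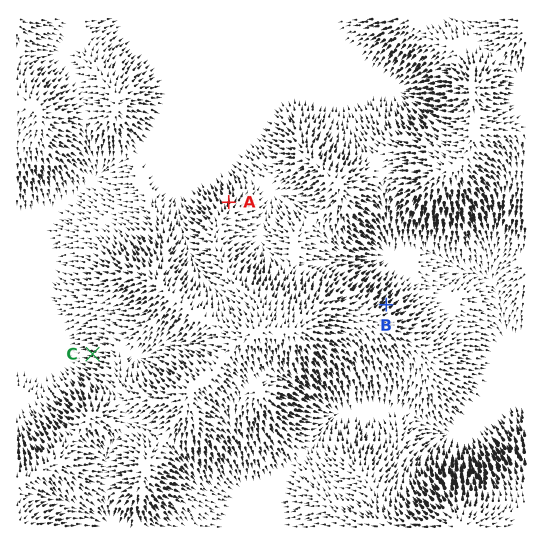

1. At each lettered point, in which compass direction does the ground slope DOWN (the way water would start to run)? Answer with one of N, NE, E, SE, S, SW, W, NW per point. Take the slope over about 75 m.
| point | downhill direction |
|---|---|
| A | N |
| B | NE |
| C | W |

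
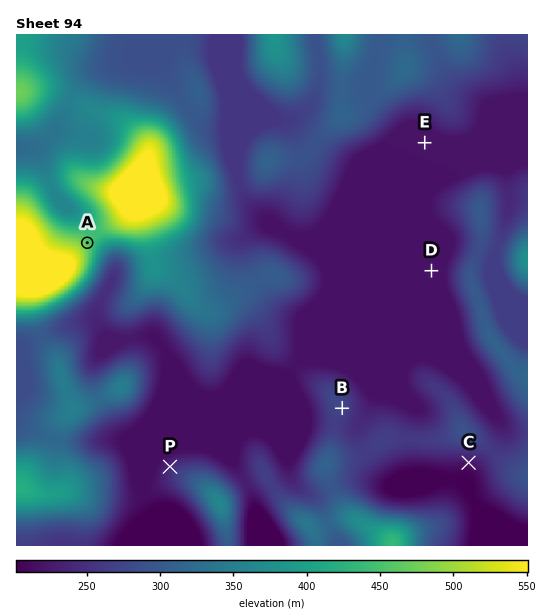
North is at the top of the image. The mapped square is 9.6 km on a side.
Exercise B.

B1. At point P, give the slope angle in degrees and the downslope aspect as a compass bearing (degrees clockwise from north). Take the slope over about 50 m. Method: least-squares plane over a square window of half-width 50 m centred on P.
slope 8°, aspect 310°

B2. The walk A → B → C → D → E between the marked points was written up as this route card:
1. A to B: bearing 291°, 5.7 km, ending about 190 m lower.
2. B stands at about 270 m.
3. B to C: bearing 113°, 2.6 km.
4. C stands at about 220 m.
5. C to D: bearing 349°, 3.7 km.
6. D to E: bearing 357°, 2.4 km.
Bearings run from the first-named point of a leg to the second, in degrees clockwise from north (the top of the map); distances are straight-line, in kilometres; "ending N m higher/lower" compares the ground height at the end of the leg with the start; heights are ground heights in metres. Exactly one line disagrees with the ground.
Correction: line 1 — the bearing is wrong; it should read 123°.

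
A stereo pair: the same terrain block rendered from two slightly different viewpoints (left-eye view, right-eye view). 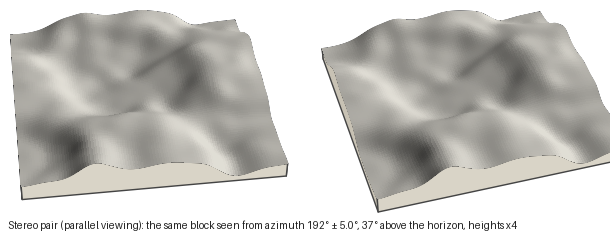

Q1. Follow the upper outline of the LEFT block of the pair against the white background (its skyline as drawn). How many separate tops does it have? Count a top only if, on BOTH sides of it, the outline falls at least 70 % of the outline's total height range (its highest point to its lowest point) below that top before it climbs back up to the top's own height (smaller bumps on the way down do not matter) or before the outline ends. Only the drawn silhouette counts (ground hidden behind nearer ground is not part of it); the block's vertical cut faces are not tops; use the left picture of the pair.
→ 0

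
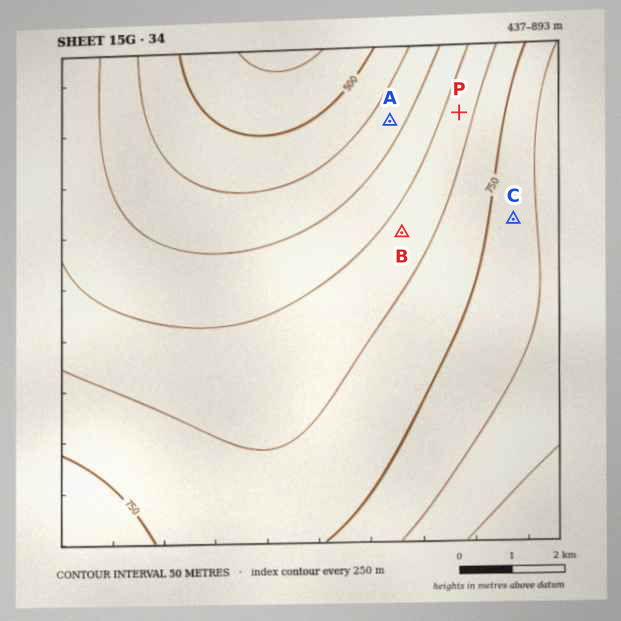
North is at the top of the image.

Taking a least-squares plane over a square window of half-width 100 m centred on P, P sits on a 5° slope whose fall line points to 288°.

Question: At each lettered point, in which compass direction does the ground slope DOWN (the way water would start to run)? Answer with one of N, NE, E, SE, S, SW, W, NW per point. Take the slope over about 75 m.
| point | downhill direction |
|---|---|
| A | NW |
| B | NW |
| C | W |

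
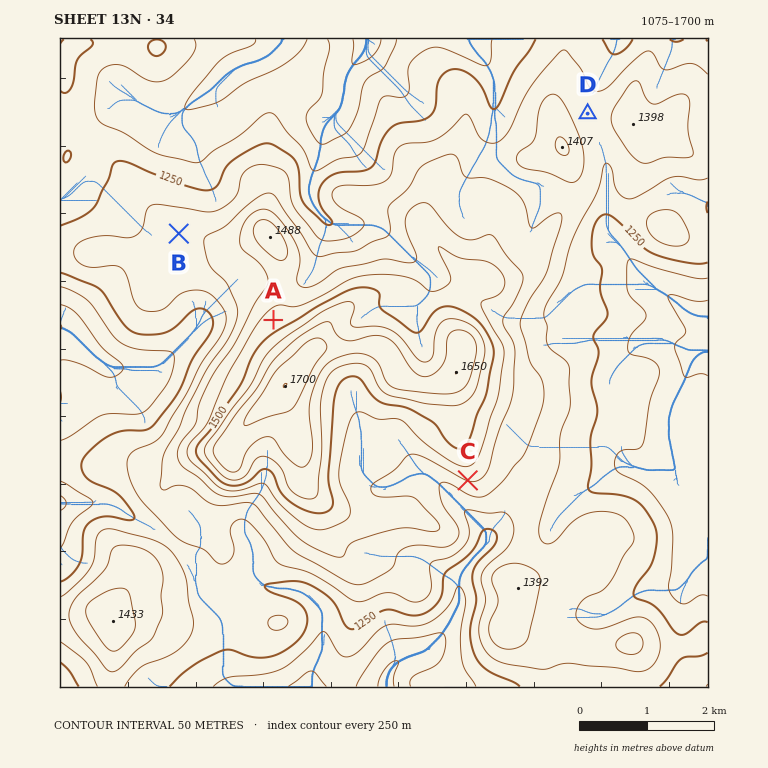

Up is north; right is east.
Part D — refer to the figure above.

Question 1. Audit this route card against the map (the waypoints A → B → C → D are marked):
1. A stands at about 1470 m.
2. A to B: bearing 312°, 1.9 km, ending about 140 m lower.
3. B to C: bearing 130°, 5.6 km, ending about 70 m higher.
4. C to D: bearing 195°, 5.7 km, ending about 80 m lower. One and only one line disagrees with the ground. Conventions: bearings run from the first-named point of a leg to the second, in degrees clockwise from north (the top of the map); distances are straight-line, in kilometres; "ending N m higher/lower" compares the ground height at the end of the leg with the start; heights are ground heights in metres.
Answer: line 4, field bearing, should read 18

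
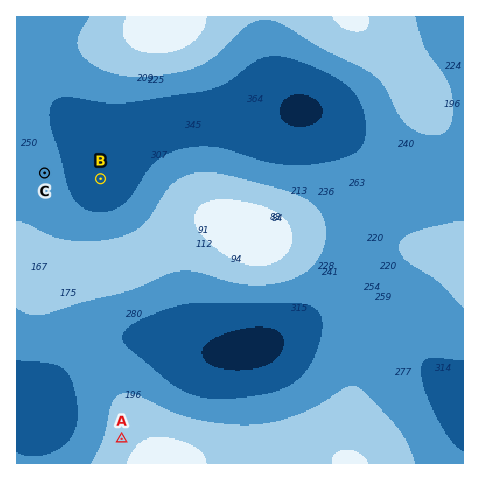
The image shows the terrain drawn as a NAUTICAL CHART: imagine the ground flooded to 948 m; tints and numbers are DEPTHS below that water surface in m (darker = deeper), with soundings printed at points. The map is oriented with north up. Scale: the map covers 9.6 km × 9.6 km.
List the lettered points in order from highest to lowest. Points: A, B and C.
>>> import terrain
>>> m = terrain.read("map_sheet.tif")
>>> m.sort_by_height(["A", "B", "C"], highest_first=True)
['A', 'C', 'B']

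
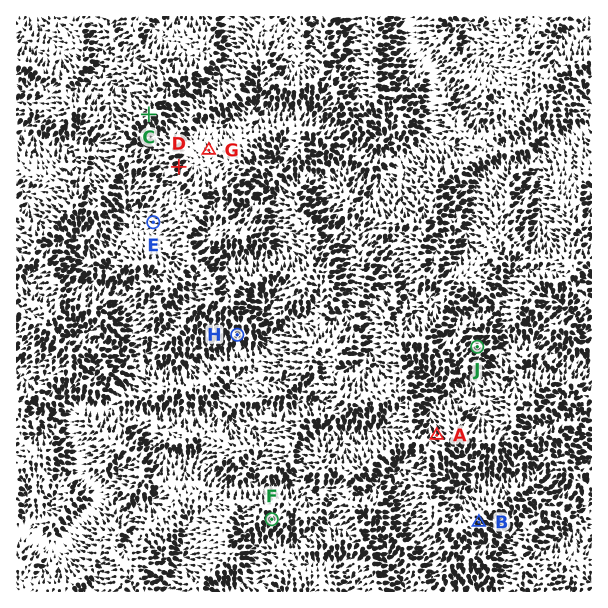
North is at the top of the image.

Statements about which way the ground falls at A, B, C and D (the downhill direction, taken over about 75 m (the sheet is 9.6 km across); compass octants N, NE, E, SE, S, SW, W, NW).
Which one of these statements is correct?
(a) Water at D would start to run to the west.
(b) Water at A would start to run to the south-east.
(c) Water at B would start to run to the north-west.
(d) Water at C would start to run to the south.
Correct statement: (d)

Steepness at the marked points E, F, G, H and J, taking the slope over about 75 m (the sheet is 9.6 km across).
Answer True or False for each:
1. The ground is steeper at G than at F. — False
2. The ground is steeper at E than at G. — True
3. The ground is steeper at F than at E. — True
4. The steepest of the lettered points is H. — True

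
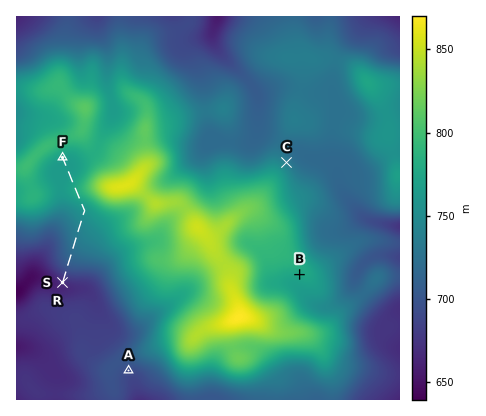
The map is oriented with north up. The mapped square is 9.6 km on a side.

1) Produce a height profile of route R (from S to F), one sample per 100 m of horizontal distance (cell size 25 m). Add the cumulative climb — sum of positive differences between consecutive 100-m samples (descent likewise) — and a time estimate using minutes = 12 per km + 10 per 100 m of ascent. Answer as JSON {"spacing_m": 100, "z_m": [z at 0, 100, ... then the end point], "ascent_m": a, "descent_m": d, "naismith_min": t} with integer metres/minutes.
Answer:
{"spacing_m": 100, "z_m": [667, 674, 683, 692, 700, 706, 712, 716, 720, 724, 728, 732, 735, 737, 740, 744, 748, 752, 756, 760, 763, 768, 773, 778, 779, 777, 773, 769, 766, 765, 765, 765, 765, 768, 768], "ascent_m": 116, "descent_m": 14, "naismith_min": 51}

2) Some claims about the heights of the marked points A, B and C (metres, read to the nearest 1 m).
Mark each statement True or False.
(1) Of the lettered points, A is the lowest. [True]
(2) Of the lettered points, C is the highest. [False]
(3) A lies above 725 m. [False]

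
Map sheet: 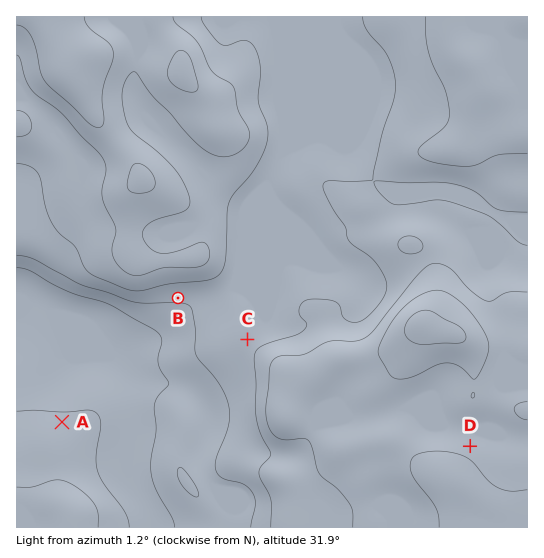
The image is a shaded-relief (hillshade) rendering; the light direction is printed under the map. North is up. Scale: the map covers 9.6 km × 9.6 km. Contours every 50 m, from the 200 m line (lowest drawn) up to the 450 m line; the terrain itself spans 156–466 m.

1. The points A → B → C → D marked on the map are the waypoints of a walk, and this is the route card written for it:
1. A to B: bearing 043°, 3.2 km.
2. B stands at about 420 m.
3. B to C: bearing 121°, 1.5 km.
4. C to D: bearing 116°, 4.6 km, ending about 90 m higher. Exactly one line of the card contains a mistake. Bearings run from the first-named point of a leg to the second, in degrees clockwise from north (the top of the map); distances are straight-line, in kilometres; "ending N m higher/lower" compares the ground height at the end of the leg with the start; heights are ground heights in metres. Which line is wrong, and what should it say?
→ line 2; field height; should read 260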